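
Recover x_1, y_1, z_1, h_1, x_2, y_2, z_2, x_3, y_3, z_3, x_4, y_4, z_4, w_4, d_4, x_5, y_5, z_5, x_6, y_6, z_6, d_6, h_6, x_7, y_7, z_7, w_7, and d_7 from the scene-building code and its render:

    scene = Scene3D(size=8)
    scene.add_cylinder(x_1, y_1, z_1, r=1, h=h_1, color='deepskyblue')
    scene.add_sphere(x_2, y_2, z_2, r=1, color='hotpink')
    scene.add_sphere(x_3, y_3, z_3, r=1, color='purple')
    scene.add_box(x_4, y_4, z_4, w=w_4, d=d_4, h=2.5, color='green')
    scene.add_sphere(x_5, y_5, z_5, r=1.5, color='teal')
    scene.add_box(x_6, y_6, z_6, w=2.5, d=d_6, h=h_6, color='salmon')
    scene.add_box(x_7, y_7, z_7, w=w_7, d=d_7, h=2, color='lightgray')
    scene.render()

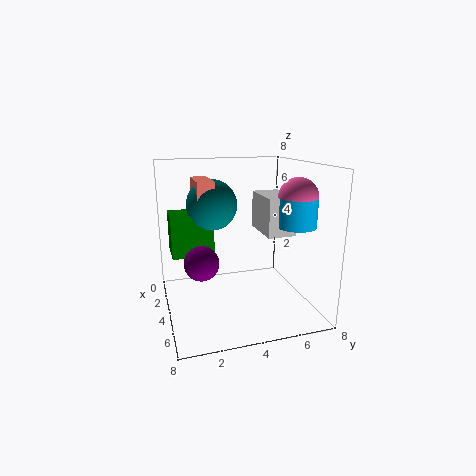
x_1 = 6; y_1 = 6.5; z_1 = 5; h_1 = 1.5; x_2 = 6; y_2 = 6.5; z_2 = 6.5; x_3 = 3.5; y_3 = 2; z_3 = 2.5; x_4 = 0.5; y_4 = 0.5; z_4 = 2.5; w_4 = 2; d_4 = 2.5; x_5 = 2; y_5 = 3; z_5 = 5.5; x_6 = 0.5; y_6 = 2; z_6 = 5.5; d_6 = 1; h_6 = 1.5; x_7 = 3.5; y_7 = 5; z_7 = 4.5; w_7 = 2.5; d_7 = 1.5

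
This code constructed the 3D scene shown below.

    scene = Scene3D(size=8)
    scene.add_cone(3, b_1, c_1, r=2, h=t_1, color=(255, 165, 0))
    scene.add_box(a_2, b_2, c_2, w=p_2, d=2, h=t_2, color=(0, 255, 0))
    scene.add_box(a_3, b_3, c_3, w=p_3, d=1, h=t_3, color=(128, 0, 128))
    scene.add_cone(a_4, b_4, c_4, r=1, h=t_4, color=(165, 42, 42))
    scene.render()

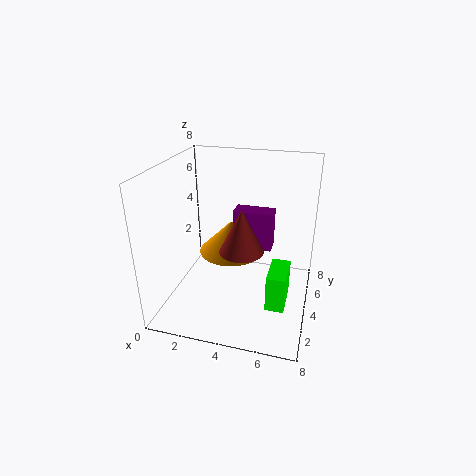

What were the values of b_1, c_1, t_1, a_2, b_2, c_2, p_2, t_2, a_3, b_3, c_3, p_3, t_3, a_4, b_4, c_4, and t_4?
b_1 = 6; c_1 = 2; t_1 = 2; a_2 = 6; b_2 = 2; c_2 = 1; p_2 = 1; t_2 = 2; a_3 = 4; b_3 = 3; c_3 = 4; p_3 = 2; t_3 = 2; a_4 = 5; b_4 = 1; c_4 = 5; t_4 = 2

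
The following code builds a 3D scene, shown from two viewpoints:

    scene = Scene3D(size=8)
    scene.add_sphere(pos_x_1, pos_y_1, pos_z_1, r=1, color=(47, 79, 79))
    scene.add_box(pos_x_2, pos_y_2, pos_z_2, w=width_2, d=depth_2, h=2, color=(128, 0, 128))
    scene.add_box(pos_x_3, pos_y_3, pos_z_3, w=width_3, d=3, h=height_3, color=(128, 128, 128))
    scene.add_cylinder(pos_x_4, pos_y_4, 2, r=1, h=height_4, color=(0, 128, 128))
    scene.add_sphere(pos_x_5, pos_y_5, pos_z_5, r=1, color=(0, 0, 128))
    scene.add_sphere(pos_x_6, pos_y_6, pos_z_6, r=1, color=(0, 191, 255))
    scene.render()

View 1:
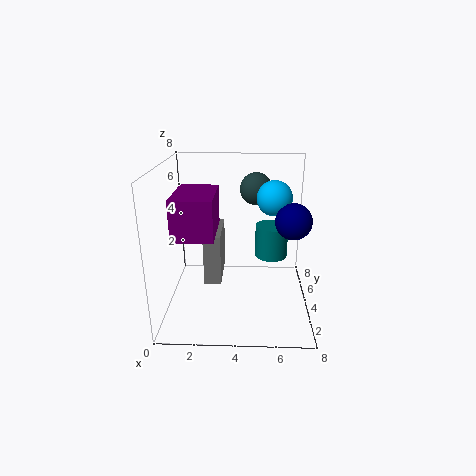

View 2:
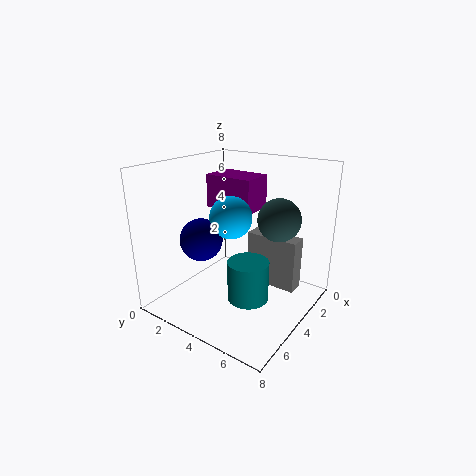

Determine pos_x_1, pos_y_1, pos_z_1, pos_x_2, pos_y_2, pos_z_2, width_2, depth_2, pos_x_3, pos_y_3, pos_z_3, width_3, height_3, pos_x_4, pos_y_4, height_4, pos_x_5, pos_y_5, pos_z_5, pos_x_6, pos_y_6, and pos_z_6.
pos_x_1 = 5, pos_y_1 = 7, pos_z_1 = 6, pos_x_2 = 1, pos_y_2 = 1, pos_z_2 = 5, width_2 = 2, depth_2 = 3, pos_x_3 = 2, pos_y_3 = 4, pos_z_3 = 1, width_3 = 1, height_3 = 3, pos_x_4 = 6, pos_y_4 = 6, height_4 = 2, pos_x_5 = 7, pos_y_5 = 4, pos_z_5 = 5, pos_x_6 = 6, pos_y_6 = 5, pos_z_6 = 6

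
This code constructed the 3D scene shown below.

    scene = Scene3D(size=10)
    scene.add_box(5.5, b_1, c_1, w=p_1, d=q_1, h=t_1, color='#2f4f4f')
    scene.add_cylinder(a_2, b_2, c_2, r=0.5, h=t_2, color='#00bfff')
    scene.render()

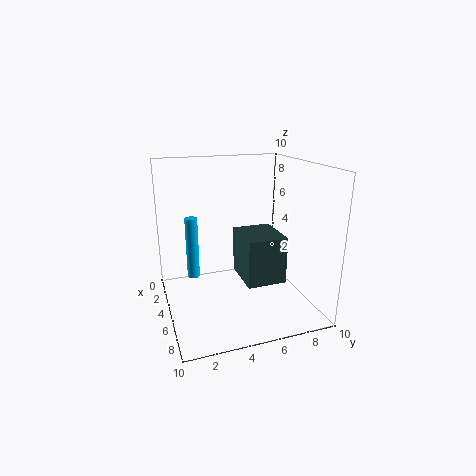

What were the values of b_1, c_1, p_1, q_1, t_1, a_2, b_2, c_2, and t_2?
b_1 = 4.5
c_1 = 3
p_1 = 3
q_1 = 2.5
t_1 = 3
a_2 = 1
b_2 = 2.5
c_2 = 0.5
t_2 = 5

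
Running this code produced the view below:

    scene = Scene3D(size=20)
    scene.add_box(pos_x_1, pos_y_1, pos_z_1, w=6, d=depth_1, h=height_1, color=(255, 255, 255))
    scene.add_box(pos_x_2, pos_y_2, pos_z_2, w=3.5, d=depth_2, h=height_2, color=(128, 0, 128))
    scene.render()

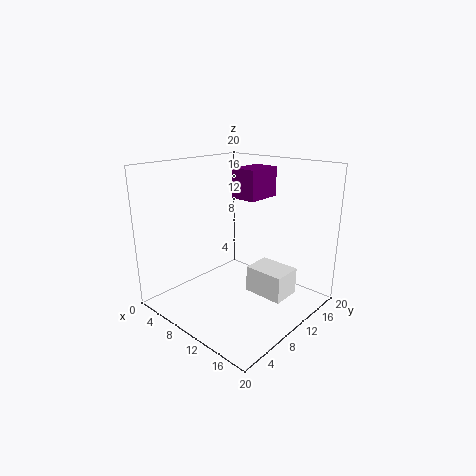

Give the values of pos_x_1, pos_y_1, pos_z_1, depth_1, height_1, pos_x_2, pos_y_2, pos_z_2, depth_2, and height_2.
pos_x_1 = 9.5, pos_y_1 = 12.5, pos_z_1 = 0.5, depth_1 = 4.5, height_1 = 4, pos_x_2 = 9, pos_y_2 = 10, pos_z_2 = 15.5, depth_2 = 5, height_2 = 4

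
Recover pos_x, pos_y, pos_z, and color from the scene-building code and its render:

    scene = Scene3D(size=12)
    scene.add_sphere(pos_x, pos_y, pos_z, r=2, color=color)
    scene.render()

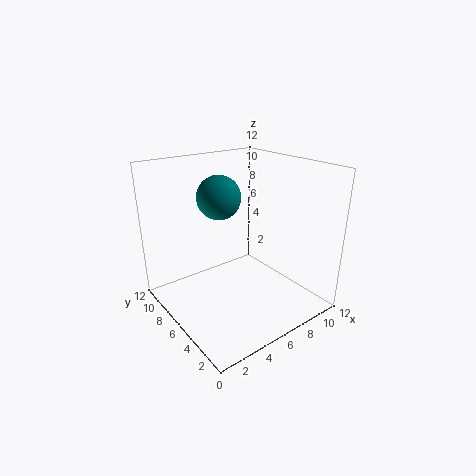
pos_x = 6.5; pos_y = 9.5; pos_z = 8.5; color = 'teal'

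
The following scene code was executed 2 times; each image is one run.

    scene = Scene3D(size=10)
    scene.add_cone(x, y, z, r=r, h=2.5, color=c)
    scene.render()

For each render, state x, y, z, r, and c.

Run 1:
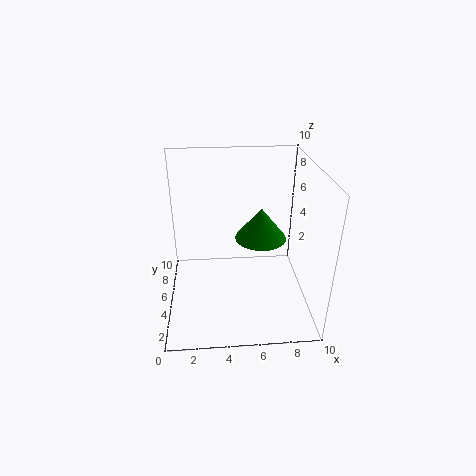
x = 7
y = 7.5
z = 3.5
r = 2
c = 'green'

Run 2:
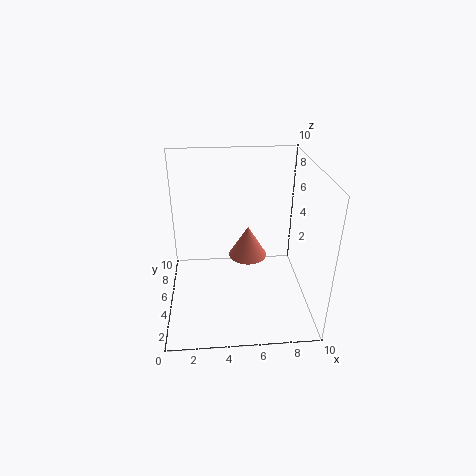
x = 6
y = 7.5
z = 2
r = 1.5
c = 'salmon'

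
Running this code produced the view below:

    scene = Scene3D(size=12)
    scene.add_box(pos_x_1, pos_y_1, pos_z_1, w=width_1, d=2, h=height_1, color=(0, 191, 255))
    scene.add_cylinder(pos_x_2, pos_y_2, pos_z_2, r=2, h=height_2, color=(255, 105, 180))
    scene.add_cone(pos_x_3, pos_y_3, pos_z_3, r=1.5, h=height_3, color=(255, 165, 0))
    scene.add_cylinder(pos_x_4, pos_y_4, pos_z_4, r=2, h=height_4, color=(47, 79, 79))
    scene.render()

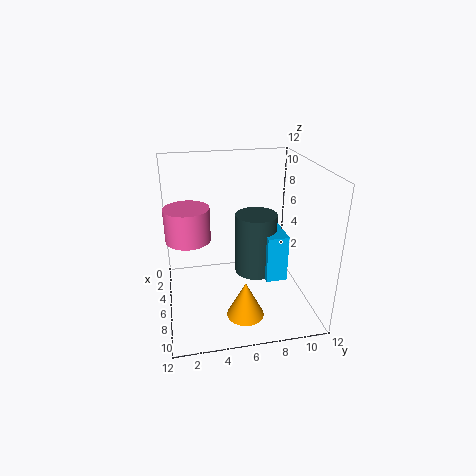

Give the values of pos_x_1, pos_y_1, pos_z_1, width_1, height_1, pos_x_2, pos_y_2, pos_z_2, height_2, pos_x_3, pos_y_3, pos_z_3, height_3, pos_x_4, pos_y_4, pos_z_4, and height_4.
pos_x_1 = 1, pos_y_1 = 9, pos_z_1 = 0.5, width_1 = 4, height_1 = 4.5, pos_x_2 = 3.5, pos_y_2 = 2, pos_z_2 = 5, height_2 = 3, pos_x_3 = 9, pos_y_3 = 6, pos_z_3 = 0.5, height_3 = 3, pos_x_4 = 2.5, pos_y_4 = 8.5, pos_z_4 = 0.5, height_4 = 6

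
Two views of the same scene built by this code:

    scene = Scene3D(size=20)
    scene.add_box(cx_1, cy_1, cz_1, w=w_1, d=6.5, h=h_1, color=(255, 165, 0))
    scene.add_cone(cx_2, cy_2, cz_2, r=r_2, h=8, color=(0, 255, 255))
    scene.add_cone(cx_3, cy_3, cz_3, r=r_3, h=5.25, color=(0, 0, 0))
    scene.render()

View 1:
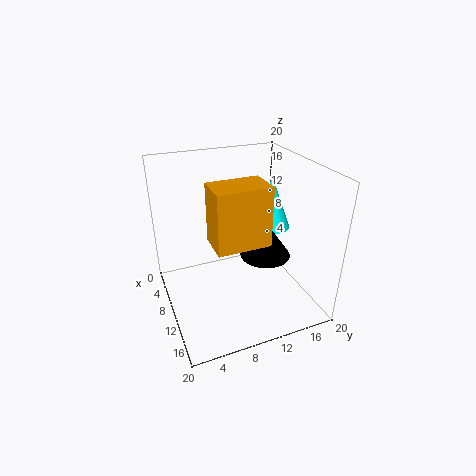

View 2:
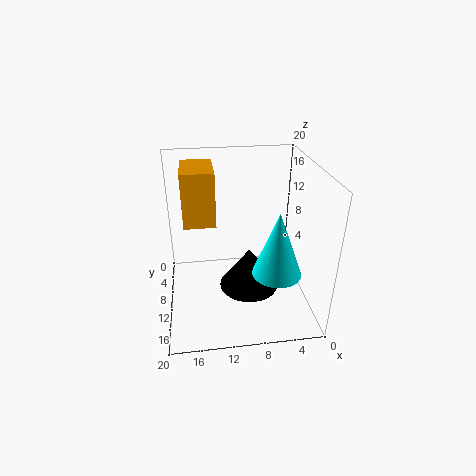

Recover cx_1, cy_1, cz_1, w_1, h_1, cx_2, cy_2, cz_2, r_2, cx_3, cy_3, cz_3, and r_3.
cx_1 = 13
cy_1 = 4.75
cz_1 = 12.5
w_1 = 4.25
h_1 = 7.25
cx_2 = 6.25
cy_2 = 17
cz_2 = 8.75
r_2 = 3
cx_3 = 9.25
cy_3 = 14.75
cz_3 = 5.75
r_3 = 3.75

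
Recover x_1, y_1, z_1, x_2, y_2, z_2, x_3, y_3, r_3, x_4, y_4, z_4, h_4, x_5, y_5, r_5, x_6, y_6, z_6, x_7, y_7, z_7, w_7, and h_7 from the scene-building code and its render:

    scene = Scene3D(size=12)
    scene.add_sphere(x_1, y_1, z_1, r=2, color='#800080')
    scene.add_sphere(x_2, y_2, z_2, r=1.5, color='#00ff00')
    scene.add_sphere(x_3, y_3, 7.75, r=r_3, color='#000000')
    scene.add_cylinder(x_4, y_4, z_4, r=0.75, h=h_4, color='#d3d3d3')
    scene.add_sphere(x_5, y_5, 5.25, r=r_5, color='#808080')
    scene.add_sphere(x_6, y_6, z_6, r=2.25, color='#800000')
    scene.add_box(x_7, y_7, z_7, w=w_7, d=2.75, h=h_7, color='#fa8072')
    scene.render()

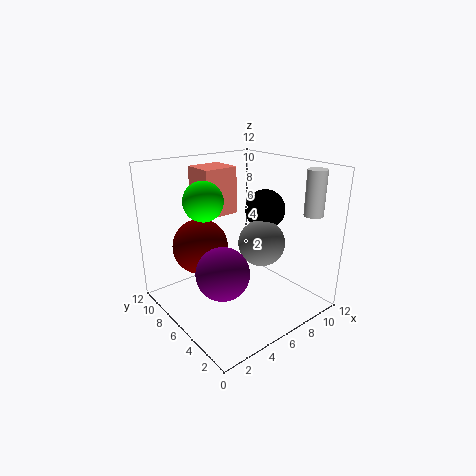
x_1 = 2.75, y_1 = 3.75, z_1 = 4.75, x_2 = 2.75, y_2 = 6, z_2 = 9.75, x_3 = 9.25, y_3 = 6.25, r_3 = 1.75, x_4 = 9.5, y_4 = 1.25, z_4 = 8.5, h_4 = 3.5, x_5 = 8, y_5 = 5.25, r_5 = 2, x_6 = 3.25, y_6 = 7.5, z_6 = 5.5, x_7 = 4.25, y_7 = 7.75, z_7 = 7.5, w_7 = 3, h_7 = 4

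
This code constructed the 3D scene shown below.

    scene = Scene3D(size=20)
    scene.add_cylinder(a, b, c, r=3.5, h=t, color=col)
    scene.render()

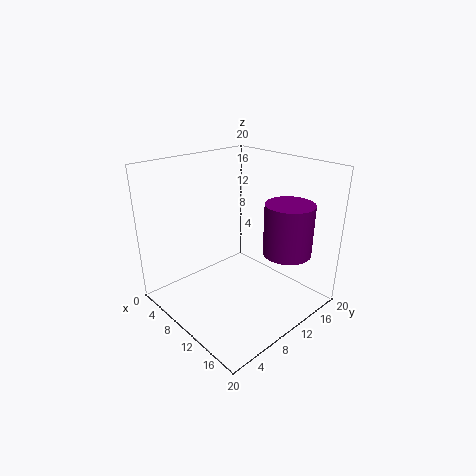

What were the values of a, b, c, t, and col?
a = 14; b = 16; c = 7; t = 7.5; col = 'purple'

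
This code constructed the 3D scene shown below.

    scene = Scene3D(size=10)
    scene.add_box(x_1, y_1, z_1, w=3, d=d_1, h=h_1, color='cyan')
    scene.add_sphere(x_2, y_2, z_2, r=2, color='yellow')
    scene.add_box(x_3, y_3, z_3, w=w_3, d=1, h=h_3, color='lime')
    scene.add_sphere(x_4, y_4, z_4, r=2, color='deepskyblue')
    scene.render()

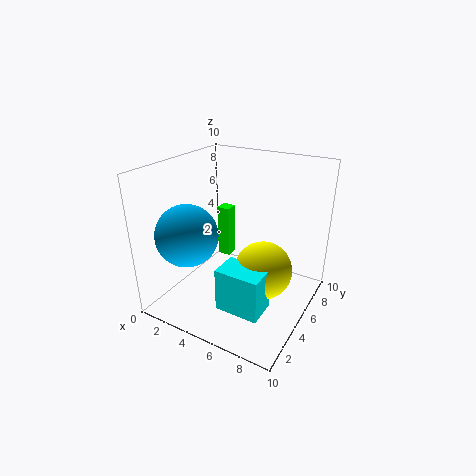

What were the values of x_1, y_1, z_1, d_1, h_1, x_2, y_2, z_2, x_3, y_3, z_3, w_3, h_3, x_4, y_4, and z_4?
x_1 = 5; y_1 = 2; z_1 = 1; d_1 = 2; h_1 = 3; x_2 = 7; y_2 = 5; z_2 = 3; x_3 = 2; y_3 = 7; z_3 = 2; w_3 = 1; h_3 = 4; x_4 = 3; y_4 = 2; z_4 = 6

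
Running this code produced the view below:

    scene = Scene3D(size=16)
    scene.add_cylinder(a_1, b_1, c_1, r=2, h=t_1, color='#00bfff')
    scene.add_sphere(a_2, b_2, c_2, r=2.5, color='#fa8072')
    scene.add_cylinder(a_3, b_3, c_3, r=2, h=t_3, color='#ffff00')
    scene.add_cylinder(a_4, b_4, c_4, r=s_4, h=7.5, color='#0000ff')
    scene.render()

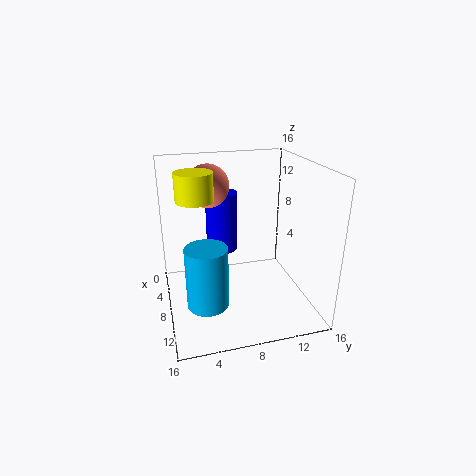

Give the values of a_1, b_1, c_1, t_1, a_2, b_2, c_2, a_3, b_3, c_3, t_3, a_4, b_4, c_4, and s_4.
a_1 = 13.5, b_1 = 3.5, c_1 = 4, t_1 = 6, a_2 = 4, b_2 = 5.5, c_2 = 13, a_3 = 7.5, b_3 = 3.5, c_3 = 12.5, t_3 = 3, a_4 = 2, b_4 = 7.5, c_4 = 4, s_4 = 2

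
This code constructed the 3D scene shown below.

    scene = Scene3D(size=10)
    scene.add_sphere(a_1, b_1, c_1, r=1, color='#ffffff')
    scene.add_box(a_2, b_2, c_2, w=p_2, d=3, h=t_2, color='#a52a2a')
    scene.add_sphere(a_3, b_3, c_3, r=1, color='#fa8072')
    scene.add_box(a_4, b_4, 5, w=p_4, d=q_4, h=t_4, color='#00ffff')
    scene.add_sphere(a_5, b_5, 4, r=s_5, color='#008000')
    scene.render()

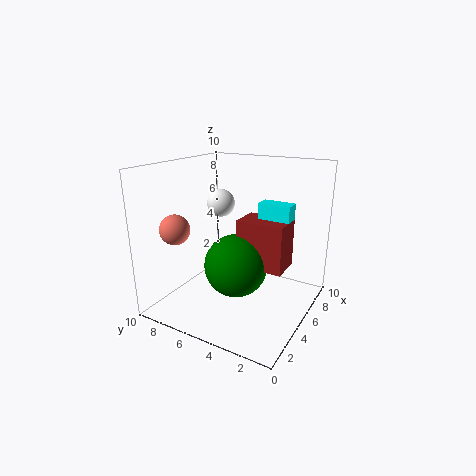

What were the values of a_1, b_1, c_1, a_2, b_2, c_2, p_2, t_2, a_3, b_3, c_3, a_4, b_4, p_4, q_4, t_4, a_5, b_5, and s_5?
a_1 = 6
b_1 = 7
c_1 = 7
a_2 = 3
b_2 = 1
c_2 = 4
p_2 = 2
t_2 = 3
a_3 = 2
b_3 = 8
c_3 = 6
a_4 = 4
b_4 = 1
p_4 = 1
q_4 = 2
t_4 = 3
a_5 = 3
b_5 = 4
s_5 = 2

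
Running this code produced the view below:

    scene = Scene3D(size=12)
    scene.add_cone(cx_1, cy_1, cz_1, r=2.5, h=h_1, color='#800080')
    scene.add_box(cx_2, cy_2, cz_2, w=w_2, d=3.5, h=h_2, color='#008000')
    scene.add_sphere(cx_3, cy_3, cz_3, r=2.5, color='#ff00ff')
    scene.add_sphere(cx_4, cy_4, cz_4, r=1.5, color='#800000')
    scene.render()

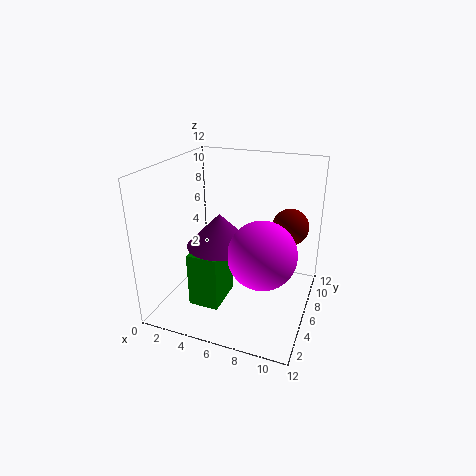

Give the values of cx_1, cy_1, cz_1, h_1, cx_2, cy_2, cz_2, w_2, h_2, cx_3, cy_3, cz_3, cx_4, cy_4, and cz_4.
cx_1 = 5.5, cy_1 = 3.5, cz_1 = 6.5, h_1 = 2.5, cx_2 = 3, cy_2 = 2.5, cz_2 = 1, w_2 = 2.5, h_2 = 4.5, cx_3 = 9, cy_3 = 3, cz_3 = 6.5, cx_4 = 10, cy_4 = 7.5, cz_4 = 7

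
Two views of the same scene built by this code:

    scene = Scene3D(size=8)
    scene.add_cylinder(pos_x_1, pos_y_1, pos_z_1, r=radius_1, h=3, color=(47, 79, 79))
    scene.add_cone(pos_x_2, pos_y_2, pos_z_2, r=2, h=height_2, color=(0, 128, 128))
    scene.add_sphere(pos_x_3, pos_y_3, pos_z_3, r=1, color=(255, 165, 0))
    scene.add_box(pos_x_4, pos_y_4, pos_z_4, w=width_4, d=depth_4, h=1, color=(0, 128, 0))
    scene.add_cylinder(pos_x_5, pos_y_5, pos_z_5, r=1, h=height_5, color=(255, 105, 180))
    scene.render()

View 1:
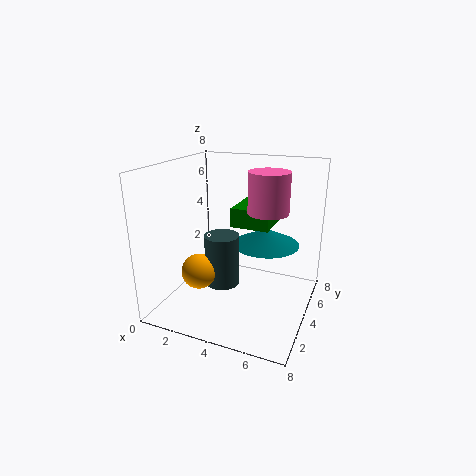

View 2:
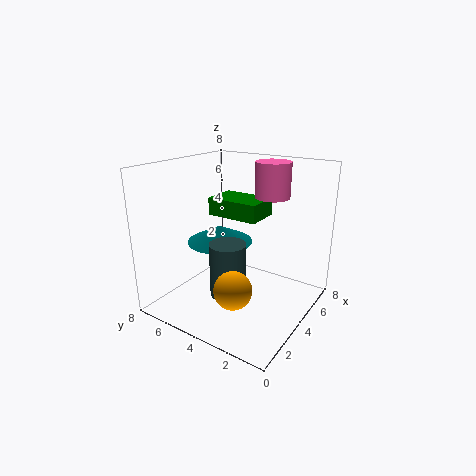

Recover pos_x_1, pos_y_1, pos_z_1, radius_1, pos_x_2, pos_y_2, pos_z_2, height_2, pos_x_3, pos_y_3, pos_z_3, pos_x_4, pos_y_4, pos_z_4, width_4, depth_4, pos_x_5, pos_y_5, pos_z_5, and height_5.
pos_x_1 = 3
pos_y_1 = 4
pos_z_1 = 1
radius_1 = 1
pos_x_2 = 5
pos_y_2 = 6
pos_z_2 = 3
height_2 = 1
pos_x_3 = 2
pos_y_3 = 3
pos_z_3 = 2
pos_x_4 = 4
pos_y_4 = 3
pos_z_4 = 5
width_4 = 2
depth_4 = 3
pos_x_5 = 6
pos_y_5 = 3
pos_z_5 = 6
height_5 = 2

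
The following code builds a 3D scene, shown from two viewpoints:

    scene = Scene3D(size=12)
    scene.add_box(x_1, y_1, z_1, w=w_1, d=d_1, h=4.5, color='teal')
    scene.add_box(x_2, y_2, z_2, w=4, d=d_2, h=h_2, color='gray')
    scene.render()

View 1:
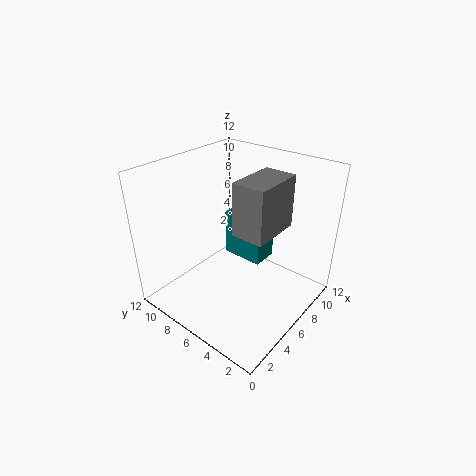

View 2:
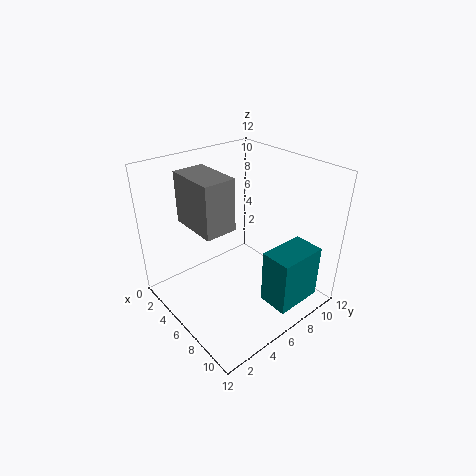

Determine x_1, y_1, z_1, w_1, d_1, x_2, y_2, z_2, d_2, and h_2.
x_1 = 9, y_1 = 6, z_1 = 1.5, w_1 = 2.5, d_1 = 4, x_2 = 3.5, y_2 = 2, z_2 = 8, d_2 = 2.5, h_2 = 4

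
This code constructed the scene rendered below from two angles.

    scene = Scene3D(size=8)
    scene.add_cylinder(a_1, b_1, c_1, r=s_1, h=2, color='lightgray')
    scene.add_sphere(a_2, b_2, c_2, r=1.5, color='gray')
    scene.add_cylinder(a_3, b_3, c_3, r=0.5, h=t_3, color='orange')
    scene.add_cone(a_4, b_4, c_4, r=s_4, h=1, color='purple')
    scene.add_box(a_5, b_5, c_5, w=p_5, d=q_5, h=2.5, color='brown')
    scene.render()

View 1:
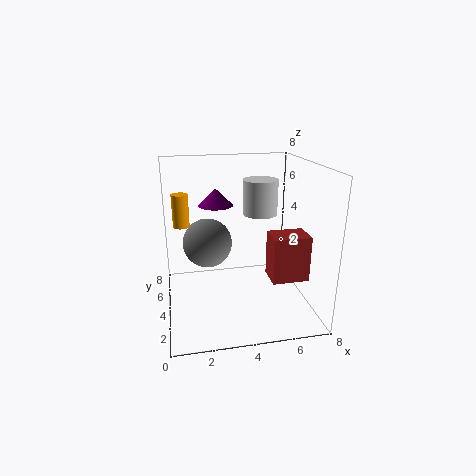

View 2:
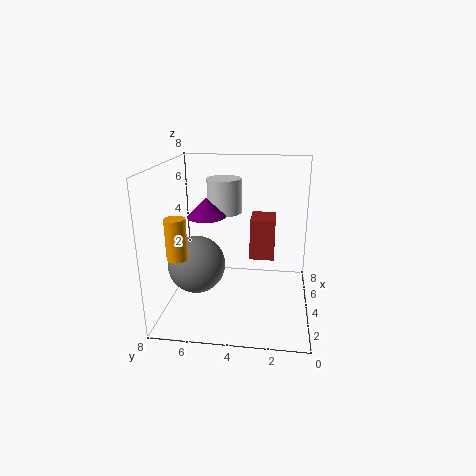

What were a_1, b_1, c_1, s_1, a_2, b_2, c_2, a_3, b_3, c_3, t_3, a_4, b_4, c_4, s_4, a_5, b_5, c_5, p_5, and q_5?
a_1 = 5.5, b_1 = 5, c_1 = 5, s_1 = 1, a_2 = 2.5, b_2 = 6, c_2 = 3, a_3 = 1, b_3 = 6.5, c_3 = 4, t_3 = 2, a_4 = 3, b_4 = 5.5, c_4 = 5.5, s_4 = 1, a_5 = 5.5, b_5 = 2, c_5 = 2, p_5 = 2, q_5 = 1.5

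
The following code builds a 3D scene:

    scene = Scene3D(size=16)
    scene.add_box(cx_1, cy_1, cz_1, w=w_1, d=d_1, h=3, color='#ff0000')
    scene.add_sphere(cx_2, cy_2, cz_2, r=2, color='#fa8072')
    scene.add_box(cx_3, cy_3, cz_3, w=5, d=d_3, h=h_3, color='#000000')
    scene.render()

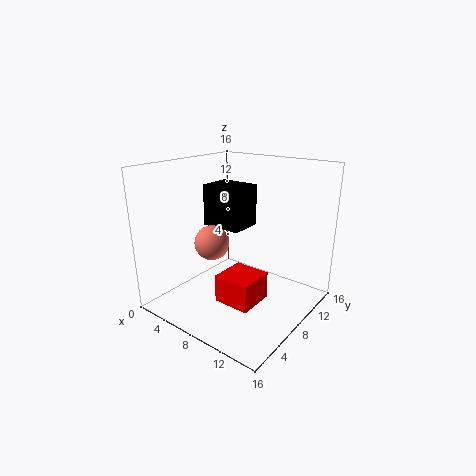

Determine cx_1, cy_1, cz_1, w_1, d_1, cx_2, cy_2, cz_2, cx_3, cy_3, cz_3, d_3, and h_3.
cx_1 = 8
cy_1 = 4
cz_1 = 2
w_1 = 4
d_1 = 4
cx_2 = 5
cy_2 = 7
cz_2 = 7
cx_3 = 2
cy_3 = 9
cz_3 = 8
d_3 = 4
h_3 = 5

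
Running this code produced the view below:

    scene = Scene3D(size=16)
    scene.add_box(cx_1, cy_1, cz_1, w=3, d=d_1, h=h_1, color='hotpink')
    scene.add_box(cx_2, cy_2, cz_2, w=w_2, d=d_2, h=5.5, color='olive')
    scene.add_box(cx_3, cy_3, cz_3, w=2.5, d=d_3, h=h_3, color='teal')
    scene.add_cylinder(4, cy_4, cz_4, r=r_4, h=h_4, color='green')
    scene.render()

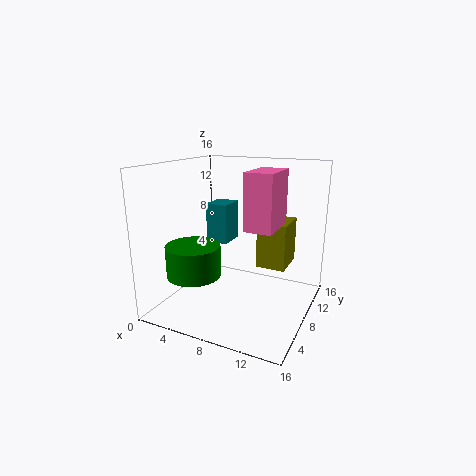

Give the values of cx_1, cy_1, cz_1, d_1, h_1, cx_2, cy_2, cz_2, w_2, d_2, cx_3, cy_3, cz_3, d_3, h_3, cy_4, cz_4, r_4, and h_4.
cx_1 = 9.5
cy_1 = 6
cz_1 = 9.5
d_1 = 5
h_1 = 6
cx_2 = 9
cy_2 = 11
cz_2 = 3.5
w_2 = 3.5
d_2 = 4.5
cx_3 = 4
cy_3 = 8
cz_3 = 7
d_3 = 3
h_3 = 4.5
cy_4 = 5
cz_4 = 4
r_4 = 3
h_4 = 3.5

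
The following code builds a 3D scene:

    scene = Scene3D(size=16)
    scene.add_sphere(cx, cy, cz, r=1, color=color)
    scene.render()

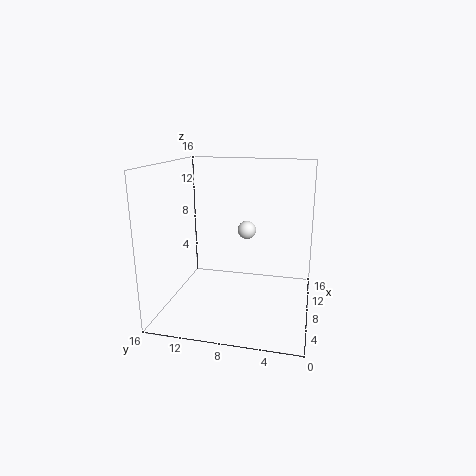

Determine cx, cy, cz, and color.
cx = 8; cy = 7; cz = 9; color = 'white'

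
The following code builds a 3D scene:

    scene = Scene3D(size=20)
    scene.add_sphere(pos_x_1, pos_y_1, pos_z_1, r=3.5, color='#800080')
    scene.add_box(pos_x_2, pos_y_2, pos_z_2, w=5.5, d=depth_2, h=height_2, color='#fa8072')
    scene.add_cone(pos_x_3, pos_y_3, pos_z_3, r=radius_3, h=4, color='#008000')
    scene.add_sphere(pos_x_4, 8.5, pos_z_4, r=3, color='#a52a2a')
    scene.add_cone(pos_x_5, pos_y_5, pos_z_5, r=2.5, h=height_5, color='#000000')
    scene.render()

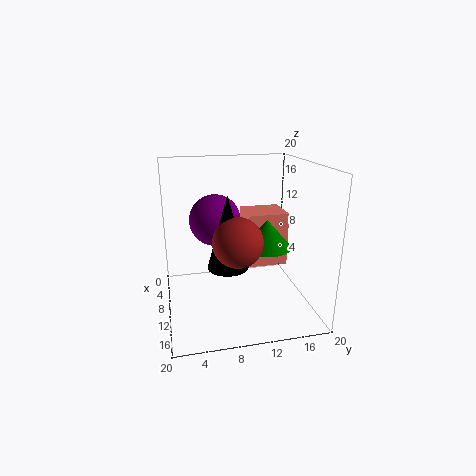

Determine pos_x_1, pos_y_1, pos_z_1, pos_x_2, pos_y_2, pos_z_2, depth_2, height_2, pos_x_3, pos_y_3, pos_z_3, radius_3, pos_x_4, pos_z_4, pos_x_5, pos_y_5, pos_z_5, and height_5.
pos_x_1 = 9
pos_y_1 = 7
pos_z_1 = 12.5
pos_x_2 = 3
pos_y_2 = 12
pos_z_2 = 4.5
depth_2 = 6
height_2 = 8
pos_x_3 = 10.5
pos_y_3 = 14
pos_z_3 = 8.5
radius_3 = 3.5
pos_x_4 = 16.5
pos_z_4 = 12
pos_x_5 = 15.5
pos_y_5 = 7.5
pos_z_5 = 8.5
height_5 = 9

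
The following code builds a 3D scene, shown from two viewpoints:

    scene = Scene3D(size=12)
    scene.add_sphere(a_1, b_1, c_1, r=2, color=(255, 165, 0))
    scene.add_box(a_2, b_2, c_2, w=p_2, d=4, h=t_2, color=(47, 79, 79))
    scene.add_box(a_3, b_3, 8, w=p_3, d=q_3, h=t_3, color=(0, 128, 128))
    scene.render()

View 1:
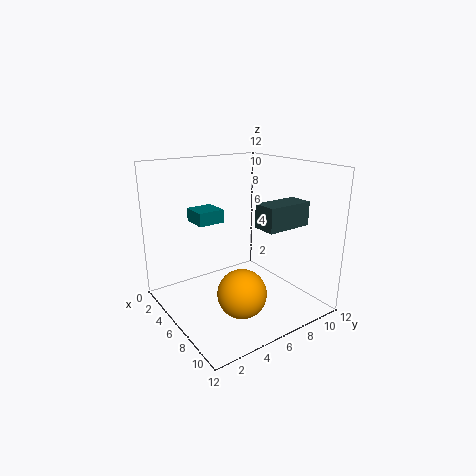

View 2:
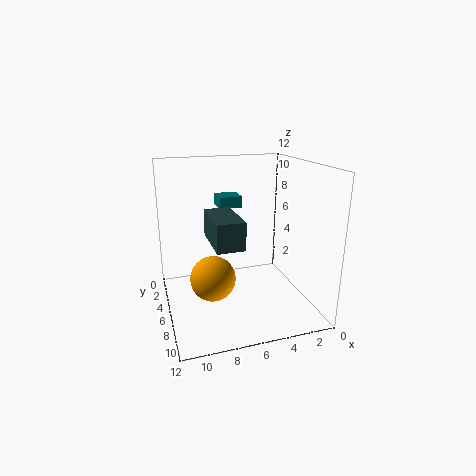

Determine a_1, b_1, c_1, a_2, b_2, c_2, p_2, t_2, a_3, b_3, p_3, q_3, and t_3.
a_1 = 8, b_1 = 5, c_1 = 2, a_2 = 7, b_2 = 7, c_2 = 7, p_2 = 2, t_2 = 2, a_3 = 5, b_3 = 2, p_3 = 2, q_3 = 2, t_3 = 1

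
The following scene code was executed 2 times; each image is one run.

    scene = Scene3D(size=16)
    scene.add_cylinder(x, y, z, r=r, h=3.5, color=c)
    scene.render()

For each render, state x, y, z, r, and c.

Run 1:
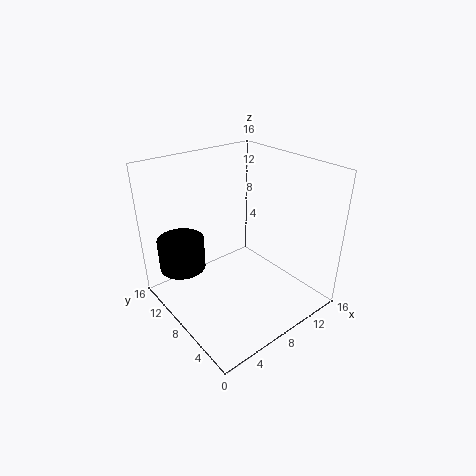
x = 2.5, y = 11, z = 5, r = 2.5, c = 'black'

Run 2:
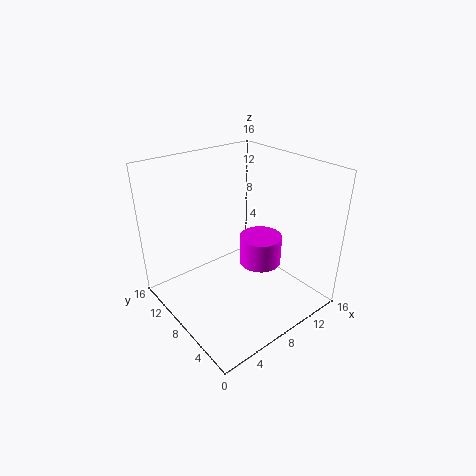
x = 11.5, y = 8, z = 3.5, r = 2.5, c = 'magenta'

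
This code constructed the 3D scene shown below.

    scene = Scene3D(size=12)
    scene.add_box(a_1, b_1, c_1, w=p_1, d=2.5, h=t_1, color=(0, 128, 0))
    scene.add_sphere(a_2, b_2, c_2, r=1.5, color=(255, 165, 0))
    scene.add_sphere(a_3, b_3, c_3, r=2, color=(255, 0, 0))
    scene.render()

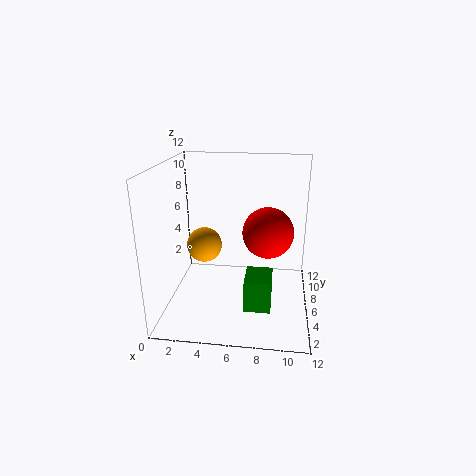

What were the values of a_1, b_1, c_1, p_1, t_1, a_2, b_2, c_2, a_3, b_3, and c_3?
a_1 = 7; b_1 = 1.5; c_1 = 2; p_1 = 2; t_1 = 2.5; a_2 = 3; b_2 = 6.5; c_2 = 5; a_3 = 8.5; b_3 = 5; c_3 = 7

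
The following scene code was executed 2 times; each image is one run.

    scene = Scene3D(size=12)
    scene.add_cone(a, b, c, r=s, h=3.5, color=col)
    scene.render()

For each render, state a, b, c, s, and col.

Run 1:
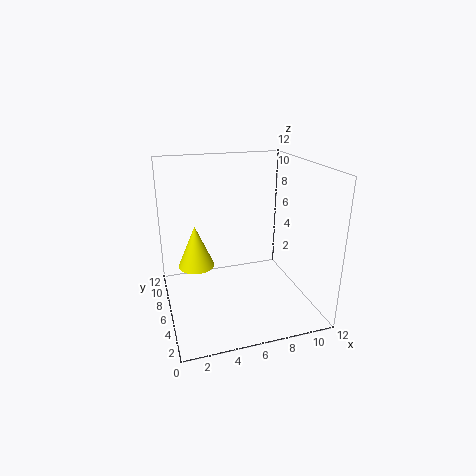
a = 2.5
b = 6.5
c = 3.75
s = 1.5
col = 'yellow'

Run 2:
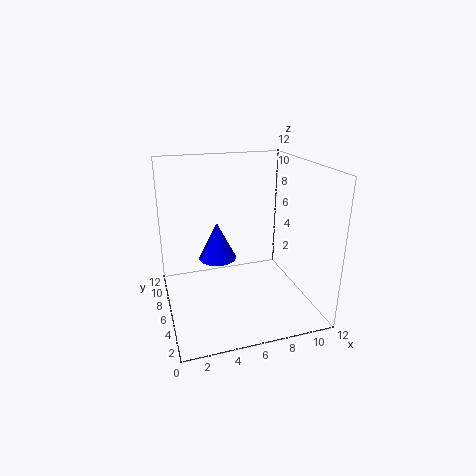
a = 5
b = 9.25
c = 2.75
s = 1.75
col = 'blue'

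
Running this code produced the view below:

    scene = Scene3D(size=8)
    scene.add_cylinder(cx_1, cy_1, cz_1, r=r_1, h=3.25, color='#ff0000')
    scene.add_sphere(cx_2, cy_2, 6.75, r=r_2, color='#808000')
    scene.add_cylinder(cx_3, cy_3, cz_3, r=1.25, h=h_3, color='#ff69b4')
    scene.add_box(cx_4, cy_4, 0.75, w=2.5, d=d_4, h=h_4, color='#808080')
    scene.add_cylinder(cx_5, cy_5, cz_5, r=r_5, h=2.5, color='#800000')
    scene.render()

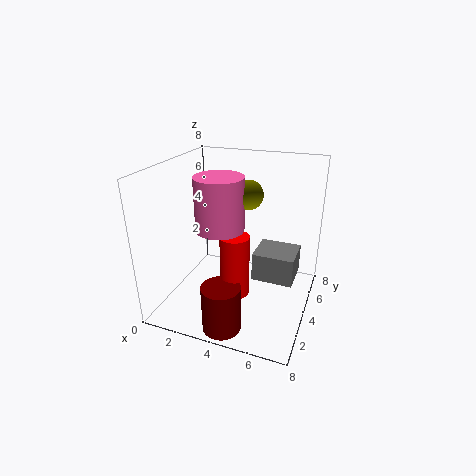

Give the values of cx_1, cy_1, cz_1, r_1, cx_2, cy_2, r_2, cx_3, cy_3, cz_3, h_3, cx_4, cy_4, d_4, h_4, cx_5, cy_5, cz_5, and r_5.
cx_1 = 4.5; cy_1 = 2.25; cz_1 = 1.75; r_1 = 0.75; cx_2 = 4.75; cy_2 = 3.5; r_2 = 0.75; cx_3 = 3.5; cy_3 = 2.75; cz_3 = 5; h_3 = 2.75; cx_4 = 4.5; cy_4 = 5; d_4 = 2.25; h_4 = 1.75; cx_5 = 4.25; cy_5 = 1; cz_5 = 0.25; r_5 = 1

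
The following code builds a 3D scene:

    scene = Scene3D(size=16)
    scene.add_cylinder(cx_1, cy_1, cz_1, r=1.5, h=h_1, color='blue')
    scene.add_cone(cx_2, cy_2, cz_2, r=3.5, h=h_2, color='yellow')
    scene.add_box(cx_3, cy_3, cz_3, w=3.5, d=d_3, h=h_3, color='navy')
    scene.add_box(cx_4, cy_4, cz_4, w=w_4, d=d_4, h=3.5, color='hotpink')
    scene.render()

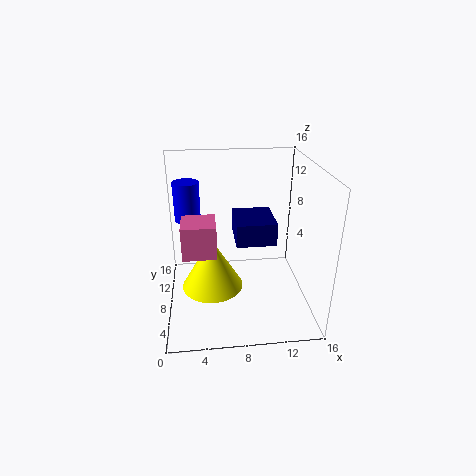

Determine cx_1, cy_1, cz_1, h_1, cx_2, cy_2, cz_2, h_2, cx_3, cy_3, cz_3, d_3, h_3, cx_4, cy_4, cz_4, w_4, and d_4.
cx_1 = 2.5, cy_1 = 11.5, cz_1 = 9, h_1 = 4.5, cx_2 = 5, cy_2 = 8, cz_2 = 2, h_2 = 6, cx_3 = 7, cy_3 = 0.5, cz_3 = 11, d_3 = 4, h_3 = 2, cx_4 = 2, cy_4 = 4.5, cz_4 = 7.5, w_4 = 3.5, d_4 = 3.5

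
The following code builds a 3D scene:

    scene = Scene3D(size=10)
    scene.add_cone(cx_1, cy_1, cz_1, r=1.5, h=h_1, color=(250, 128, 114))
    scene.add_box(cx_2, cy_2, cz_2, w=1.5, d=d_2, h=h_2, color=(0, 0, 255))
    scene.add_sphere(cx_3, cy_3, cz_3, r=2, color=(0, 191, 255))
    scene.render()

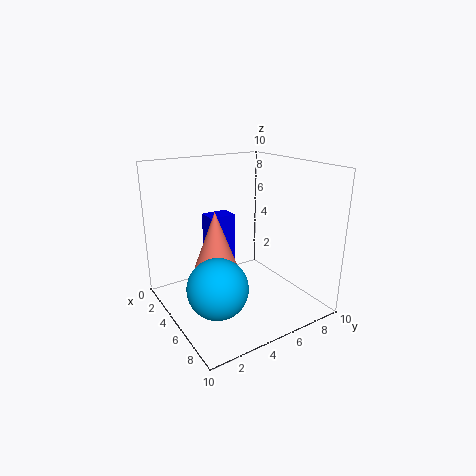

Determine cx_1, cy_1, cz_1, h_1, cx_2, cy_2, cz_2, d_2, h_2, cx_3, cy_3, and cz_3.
cx_1 = 4.5
cy_1 = 3.5
cz_1 = 3
h_1 = 4
cx_2 = 1.5
cy_2 = 4
cz_2 = 2
d_2 = 2
h_2 = 4
cx_3 = 6.5
cy_3 = 2.5
cz_3 = 2.5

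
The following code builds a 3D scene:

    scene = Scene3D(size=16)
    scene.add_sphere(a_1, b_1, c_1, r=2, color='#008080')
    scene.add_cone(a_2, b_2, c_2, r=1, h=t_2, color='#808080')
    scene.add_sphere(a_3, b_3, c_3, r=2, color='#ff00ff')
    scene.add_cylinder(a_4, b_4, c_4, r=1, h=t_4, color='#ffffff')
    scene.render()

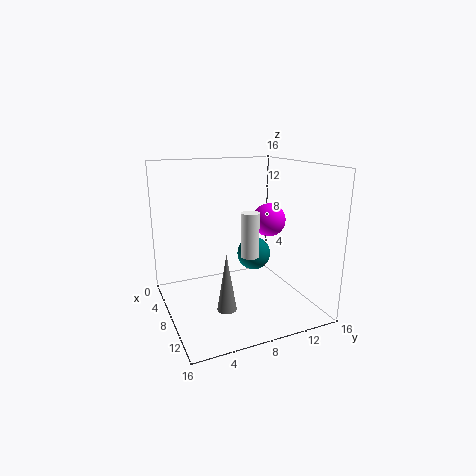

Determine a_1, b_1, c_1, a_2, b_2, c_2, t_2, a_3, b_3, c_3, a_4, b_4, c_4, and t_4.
a_1 = 6; b_1 = 11; c_1 = 5; a_2 = 12; b_2 = 5; c_2 = 2; t_2 = 6; a_3 = 6; b_3 = 13; c_3 = 9; a_4 = 9; b_4 = 9; c_4 = 6; t_4 = 5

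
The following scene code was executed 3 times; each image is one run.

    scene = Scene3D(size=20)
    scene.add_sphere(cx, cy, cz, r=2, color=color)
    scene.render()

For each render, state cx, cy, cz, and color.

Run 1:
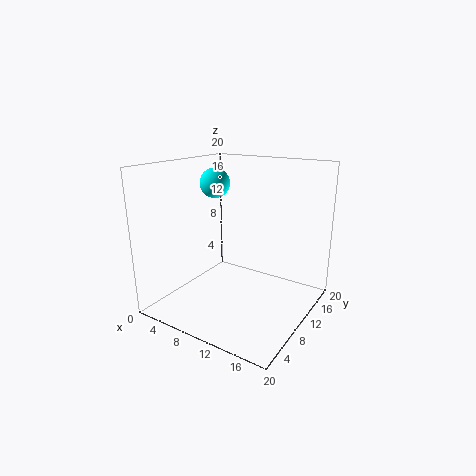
cx = 7, cy = 9, cz = 17.5, color = 'cyan'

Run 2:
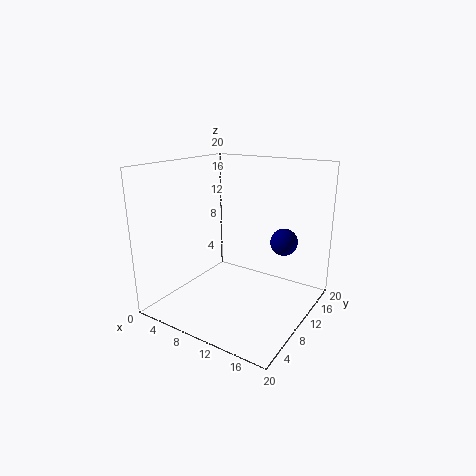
cx = 14.5, cy = 15.5, cz = 8.5, color = 'navy'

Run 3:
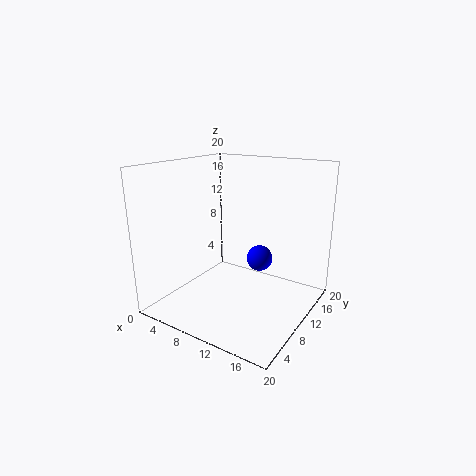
cx = 10.5, cy = 15.5, cz = 5, color = 'blue'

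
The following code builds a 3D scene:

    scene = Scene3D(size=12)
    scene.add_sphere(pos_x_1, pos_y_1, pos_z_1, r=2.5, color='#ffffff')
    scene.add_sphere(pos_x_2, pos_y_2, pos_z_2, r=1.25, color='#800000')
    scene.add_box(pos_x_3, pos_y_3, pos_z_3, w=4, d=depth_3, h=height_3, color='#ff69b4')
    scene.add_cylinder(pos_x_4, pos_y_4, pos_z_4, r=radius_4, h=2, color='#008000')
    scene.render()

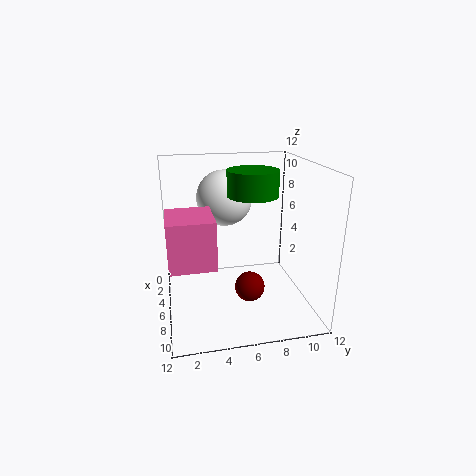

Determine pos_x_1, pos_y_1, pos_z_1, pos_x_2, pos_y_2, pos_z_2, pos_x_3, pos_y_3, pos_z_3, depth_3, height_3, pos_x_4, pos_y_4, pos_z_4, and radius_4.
pos_x_1 = 2.5
pos_y_1 = 5.5
pos_z_1 = 8.5
pos_x_2 = 7.25
pos_y_2 = 6.75
pos_z_2 = 2
pos_x_3 = 5.5
pos_y_3 = 0.25
pos_z_3 = 5
depth_3 = 3.5
height_3 = 3.75
pos_x_4 = 6.75
pos_y_4 = 7
pos_z_4 = 9.75
radius_4 = 2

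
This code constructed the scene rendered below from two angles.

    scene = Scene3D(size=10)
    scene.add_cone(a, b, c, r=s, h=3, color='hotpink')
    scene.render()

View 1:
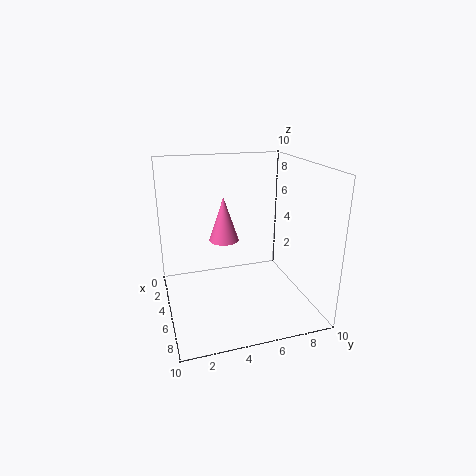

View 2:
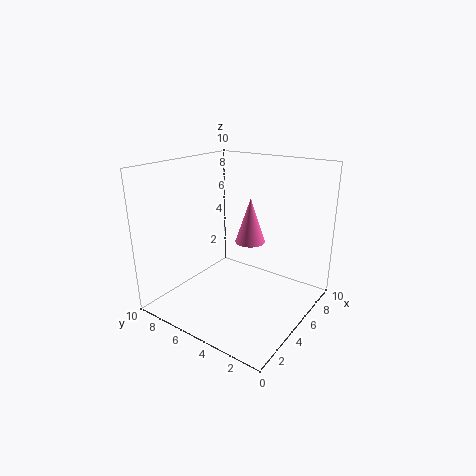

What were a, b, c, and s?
a = 5; b = 4; c = 5; s = 1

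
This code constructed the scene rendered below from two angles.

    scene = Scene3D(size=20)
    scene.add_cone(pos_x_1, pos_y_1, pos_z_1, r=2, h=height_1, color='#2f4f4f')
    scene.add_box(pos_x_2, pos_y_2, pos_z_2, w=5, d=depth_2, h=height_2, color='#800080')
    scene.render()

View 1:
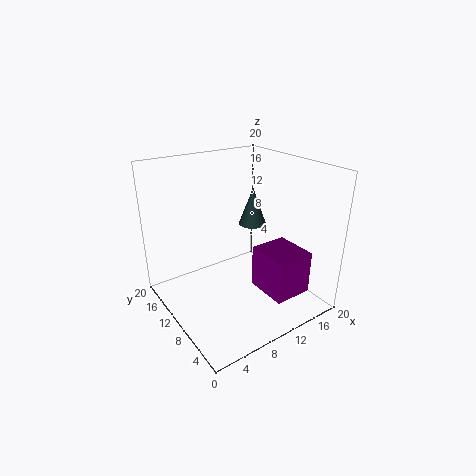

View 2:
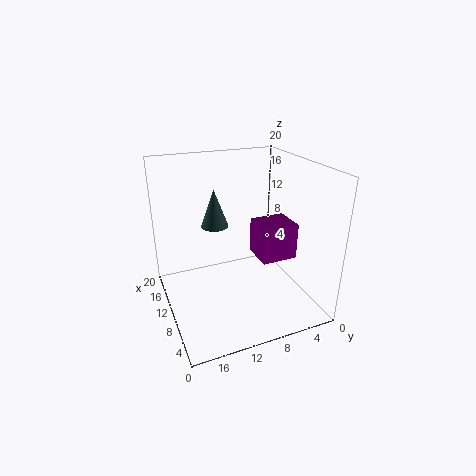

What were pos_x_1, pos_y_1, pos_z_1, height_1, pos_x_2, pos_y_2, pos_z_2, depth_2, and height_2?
pos_x_1 = 14
pos_y_1 = 12
pos_z_1 = 10.5
height_1 = 5.5
pos_x_2 = 9.5
pos_y_2 = 0.5
pos_z_2 = 5
depth_2 = 5.5
height_2 = 5.5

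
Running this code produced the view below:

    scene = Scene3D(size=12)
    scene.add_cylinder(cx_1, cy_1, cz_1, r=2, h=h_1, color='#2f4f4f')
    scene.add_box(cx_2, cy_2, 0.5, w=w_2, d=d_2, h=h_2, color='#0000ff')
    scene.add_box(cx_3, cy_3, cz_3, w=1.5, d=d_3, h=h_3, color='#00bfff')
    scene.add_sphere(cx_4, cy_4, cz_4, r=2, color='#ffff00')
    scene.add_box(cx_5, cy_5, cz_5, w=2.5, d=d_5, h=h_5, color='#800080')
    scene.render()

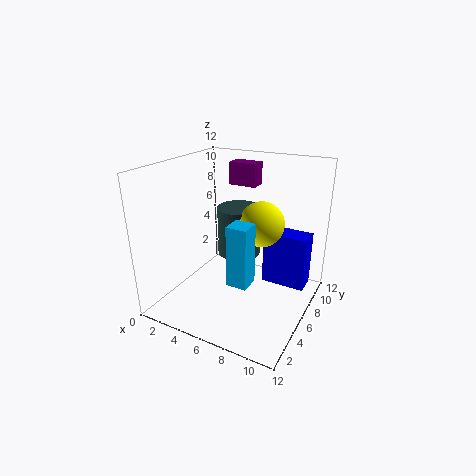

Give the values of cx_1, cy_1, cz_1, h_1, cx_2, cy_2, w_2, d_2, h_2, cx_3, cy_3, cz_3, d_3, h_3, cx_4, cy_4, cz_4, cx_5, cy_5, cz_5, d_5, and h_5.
cx_1 = 4.5, cy_1 = 9, cz_1 = 3, h_1 = 4.5, cx_2 = 7, cy_2 = 9, w_2 = 4, d_2 = 2, h_2 = 5, cx_3 = 7.5, cy_3 = 1.5, cz_3 = 4.5, d_3 = 1.5, h_3 = 4.5, cx_4 = 7, cy_4 = 8.5, cz_4 = 6.5, cx_5 = 3.5, cy_5 = 9, cz_5 = 9.5, d_5 = 1.5, h_5 = 2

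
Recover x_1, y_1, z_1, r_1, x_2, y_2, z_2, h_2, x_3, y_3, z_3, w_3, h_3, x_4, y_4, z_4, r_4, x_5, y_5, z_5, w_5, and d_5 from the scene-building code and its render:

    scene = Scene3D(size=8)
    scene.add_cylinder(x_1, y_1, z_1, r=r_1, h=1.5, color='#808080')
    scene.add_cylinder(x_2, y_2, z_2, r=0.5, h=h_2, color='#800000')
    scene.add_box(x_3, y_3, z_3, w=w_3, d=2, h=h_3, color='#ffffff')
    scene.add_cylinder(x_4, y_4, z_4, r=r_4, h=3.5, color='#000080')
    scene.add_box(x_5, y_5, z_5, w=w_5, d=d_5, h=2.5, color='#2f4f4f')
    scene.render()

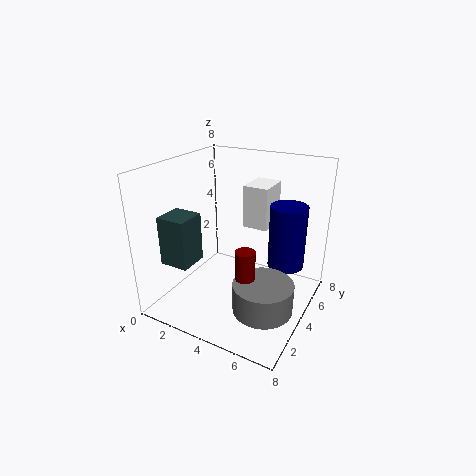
x_1 = 6.5, y_1 = 2, z_1 = 1.5, r_1 = 1.5, x_2 = 5.5, y_2 = 2, z_2 = 2, h_2 = 2.5, x_3 = 3.5, y_3 = 5.5, z_3 = 4, w_3 = 1.5, h_3 = 2.5, x_4 = 6.5, y_4 = 5, z_4 = 2.5, r_4 = 1, x_5 = 1.5, y_5 = 0.5, z_5 = 3.5, w_5 = 1.5, d_5 = 1.5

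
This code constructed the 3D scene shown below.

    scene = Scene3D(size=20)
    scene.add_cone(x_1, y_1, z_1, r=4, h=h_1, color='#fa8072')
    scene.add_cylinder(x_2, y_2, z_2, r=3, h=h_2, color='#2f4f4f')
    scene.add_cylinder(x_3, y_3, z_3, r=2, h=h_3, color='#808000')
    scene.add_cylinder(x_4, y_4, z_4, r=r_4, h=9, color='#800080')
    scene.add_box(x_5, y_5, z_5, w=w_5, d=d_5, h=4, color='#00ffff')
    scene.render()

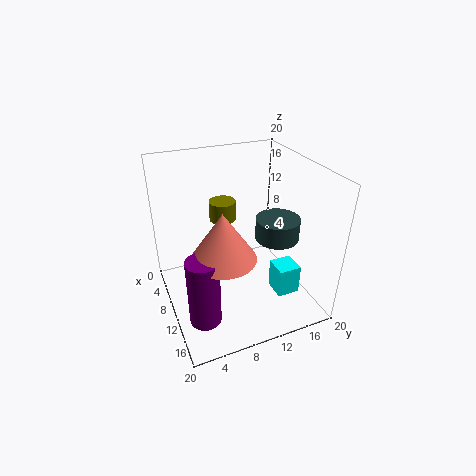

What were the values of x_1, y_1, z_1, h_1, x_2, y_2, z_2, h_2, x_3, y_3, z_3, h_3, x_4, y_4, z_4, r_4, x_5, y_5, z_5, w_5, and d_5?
x_1 = 15, y_1 = 6, z_1 = 11, h_1 = 6, x_2 = 12, y_2 = 15, z_2 = 10, h_2 = 3, x_3 = 4, y_3 = 10, z_3 = 10, h_3 = 3, x_4 = 16, y_4 = 3, z_4 = 3, r_4 = 2, x_5 = 14, y_5 = 13, z_5 = 4, w_5 = 3, d_5 = 3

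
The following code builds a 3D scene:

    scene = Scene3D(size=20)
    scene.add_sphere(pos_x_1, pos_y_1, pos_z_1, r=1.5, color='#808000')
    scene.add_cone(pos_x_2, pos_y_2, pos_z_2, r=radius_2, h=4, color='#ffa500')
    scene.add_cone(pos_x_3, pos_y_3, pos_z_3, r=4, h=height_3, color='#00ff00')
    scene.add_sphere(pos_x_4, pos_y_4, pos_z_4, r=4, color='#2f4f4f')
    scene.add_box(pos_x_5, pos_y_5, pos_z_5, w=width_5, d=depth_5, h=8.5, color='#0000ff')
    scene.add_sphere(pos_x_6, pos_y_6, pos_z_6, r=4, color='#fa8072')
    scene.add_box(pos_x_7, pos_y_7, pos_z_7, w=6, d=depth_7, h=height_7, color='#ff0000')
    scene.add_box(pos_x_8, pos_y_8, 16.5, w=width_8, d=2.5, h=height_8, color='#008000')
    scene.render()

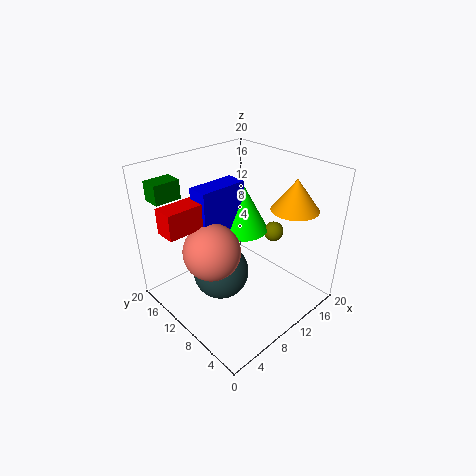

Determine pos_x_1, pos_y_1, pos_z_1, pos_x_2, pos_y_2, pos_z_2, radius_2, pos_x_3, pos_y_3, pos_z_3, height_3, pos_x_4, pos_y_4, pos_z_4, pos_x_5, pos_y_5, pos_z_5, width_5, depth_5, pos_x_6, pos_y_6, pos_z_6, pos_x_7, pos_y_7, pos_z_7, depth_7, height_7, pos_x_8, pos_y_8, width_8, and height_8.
pos_x_1 = 17, pos_y_1 = 9.5, pos_z_1 = 8.5, pos_x_2 = 13.5, pos_y_2 = 3.5, pos_z_2 = 15.5, radius_2 = 3, pos_x_3 = 13.5, pos_y_3 = 13, pos_z_3 = 9, height_3 = 7.5, pos_x_4 = 8, pos_y_4 = 11.5, pos_z_4 = 4.5, pos_x_5 = 6, pos_y_5 = 12, pos_z_5 = 8.5, width_5 = 7, depth_5 = 3, pos_x_6 = 6.5, pos_y_6 = 11.5, pos_z_6 = 8.5, pos_x_7 = 1, pos_y_7 = 12.5, pos_z_7 = 12, depth_7 = 3, height_7 = 3.5, pos_x_8 = 0.5, pos_y_8 = 14, width_8 = 3.5, height_8 = 2.5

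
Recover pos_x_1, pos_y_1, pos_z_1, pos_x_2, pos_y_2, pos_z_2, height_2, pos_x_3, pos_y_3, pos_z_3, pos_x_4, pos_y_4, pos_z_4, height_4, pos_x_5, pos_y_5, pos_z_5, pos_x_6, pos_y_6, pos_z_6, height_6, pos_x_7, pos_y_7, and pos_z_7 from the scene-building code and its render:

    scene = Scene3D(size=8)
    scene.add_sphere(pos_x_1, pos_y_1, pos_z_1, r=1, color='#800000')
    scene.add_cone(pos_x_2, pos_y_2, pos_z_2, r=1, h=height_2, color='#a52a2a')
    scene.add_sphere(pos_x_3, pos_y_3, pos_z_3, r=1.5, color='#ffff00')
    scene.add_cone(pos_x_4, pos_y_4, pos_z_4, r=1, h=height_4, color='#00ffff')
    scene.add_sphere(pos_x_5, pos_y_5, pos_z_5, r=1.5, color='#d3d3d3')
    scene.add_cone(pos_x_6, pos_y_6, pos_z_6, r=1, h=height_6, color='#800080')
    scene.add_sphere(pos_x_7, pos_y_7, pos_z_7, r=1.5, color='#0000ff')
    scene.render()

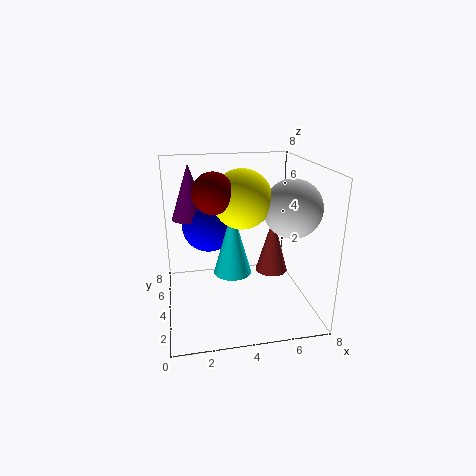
pos_x_1 = 2.5; pos_y_1 = 2.5; pos_z_1 = 7; pos_x_2 = 6.5; pos_y_2 = 5.5; pos_z_2 = 1; height_2 = 3.5; pos_x_3 = 4; pos_y_3 = 3; pos_z_3 = 6.5; pos_x_4 = 3.5; pos_y_4 = 3; pos_z_4 = 2.5; height_4 = 3.5; pos_x_5 = 6.5; pos_y_5 = 2.5; pos_z_5 = 6; pos_x_6 = 1.5; pos_y_6 = 5; pos_z_6 = 5; height_6 = 3; pos_x_7 = 2.5; pos_y_7 = 5; pos_z_7 = 4.5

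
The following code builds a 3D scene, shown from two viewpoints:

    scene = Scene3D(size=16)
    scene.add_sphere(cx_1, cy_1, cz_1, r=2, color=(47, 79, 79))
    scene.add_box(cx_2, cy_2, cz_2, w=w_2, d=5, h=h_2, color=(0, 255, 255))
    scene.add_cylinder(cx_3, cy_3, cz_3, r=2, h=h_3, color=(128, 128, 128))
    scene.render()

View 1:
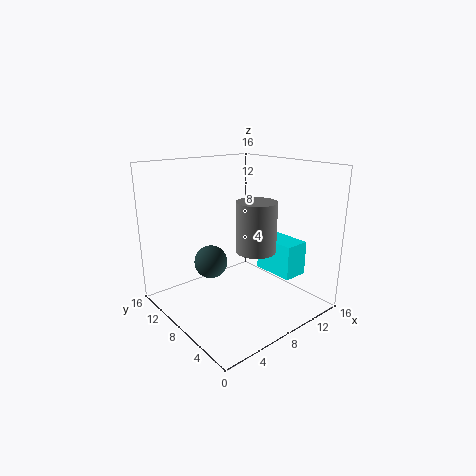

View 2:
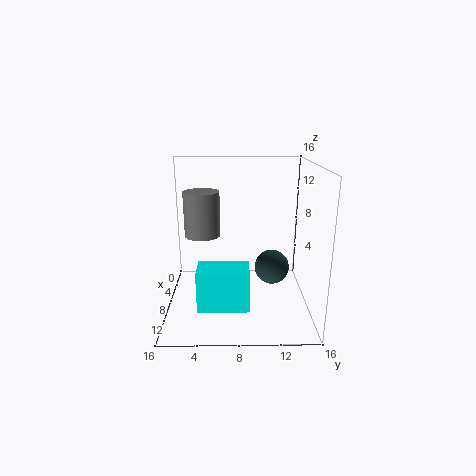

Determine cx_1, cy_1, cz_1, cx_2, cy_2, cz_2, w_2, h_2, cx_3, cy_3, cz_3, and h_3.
cx_1 = 7, cy_1 = 12, cz_1 = 4, cx_2 = 12, cy_2 = 4, cz_2 = 3, w_2 = 3, h_2 = 4, cx_3 = 7, cy_3 = 4, cz_3 = 8, h_3 = 5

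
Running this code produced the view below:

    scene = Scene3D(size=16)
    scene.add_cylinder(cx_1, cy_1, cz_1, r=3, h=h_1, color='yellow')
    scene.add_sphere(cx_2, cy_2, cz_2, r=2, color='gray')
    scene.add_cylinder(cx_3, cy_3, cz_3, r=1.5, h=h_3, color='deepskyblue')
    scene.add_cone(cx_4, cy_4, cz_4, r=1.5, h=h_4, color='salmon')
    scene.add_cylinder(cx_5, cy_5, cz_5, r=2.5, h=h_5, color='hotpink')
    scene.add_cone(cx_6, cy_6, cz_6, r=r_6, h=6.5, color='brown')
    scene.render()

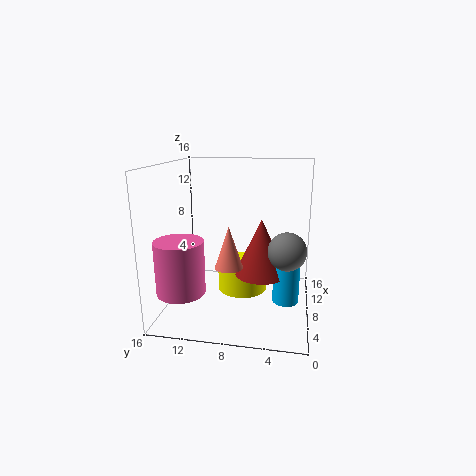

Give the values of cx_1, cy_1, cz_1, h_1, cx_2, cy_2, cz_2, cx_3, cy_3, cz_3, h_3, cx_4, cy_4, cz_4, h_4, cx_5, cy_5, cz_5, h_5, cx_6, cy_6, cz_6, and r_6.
cx_1 = 11, cy_1 = 8, cz_1 = 0.5, h_1 = 3.5, cx_2 = 6, cy_2 = 2.5, cz_2 = 7.5, cx_3 = 8.5, cy_3 = 2.5, cz_3 = 0.5, h_3 = 7, cx_4 = 5.5, cy_4 = 8.5, cz_4 = 5.5, h_4 = 4.5, cx_5 = 3, cy_5 = 13, cz_5 = 3.5, h_5 = 5.5, cx_6 = 9, cy_6 = 5.5, cz_6 = 3.5, r_6 = 3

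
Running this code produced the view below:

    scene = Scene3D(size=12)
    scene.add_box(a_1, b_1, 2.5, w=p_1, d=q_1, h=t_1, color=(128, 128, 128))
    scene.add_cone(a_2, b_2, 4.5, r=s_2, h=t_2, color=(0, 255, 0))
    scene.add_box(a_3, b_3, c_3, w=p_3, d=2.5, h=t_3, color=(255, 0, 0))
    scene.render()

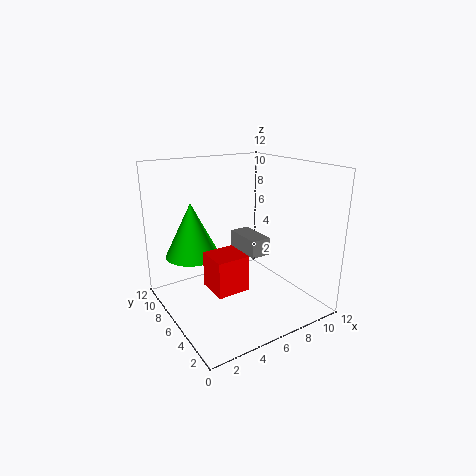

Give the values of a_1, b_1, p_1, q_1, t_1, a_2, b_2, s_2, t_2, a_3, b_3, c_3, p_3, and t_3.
a_1 = 9, b_1 = 8, p_1 = 2, q_1 = 4, t_1 = 1.75, a_2 = 2.75, b_2 = 8, s_2 = 2.25, t_2 = 4.5, a_3 = 2.25, b_3 = 2.5, c_3 = 3.25, p_3 = 2.5, t_3 = 2.75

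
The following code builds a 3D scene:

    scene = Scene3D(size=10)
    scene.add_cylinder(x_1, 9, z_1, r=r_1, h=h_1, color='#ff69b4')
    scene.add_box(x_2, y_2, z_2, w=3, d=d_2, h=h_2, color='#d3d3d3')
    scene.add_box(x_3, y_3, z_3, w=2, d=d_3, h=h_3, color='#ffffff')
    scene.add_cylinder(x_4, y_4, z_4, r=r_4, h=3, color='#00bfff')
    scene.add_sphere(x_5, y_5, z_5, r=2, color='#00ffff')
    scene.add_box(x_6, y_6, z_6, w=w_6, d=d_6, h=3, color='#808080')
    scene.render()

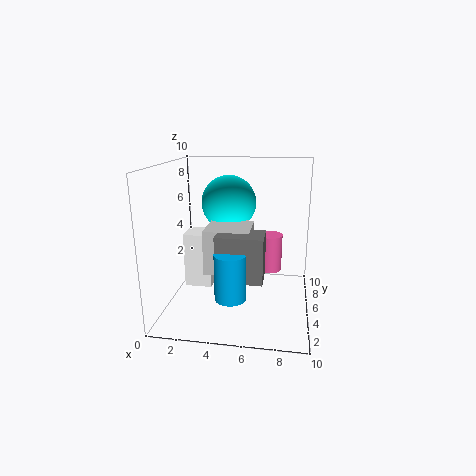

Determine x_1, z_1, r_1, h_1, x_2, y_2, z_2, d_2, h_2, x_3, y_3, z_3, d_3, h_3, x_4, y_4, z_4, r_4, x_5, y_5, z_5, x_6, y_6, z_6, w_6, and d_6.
x_1 = 7
z_1 = 1
r_1 = 1
h_1 = 3
x_2 = 3
y_2 = 3
z_2 = 3
d_2 = 3
h_2 = 3
x_3 = 1
y_3 = 5
z_3 = 1
d_3 = 2
h_3 = 4
x_4 = 5
y_4 = 2
z_4 = 2
r_4 = 1
x_5 = 4
y_5 = 7
z_5 = 7
x_6 = 4
y_6 = 2
z_6 = 3
w_6 = 3
d_6 = 2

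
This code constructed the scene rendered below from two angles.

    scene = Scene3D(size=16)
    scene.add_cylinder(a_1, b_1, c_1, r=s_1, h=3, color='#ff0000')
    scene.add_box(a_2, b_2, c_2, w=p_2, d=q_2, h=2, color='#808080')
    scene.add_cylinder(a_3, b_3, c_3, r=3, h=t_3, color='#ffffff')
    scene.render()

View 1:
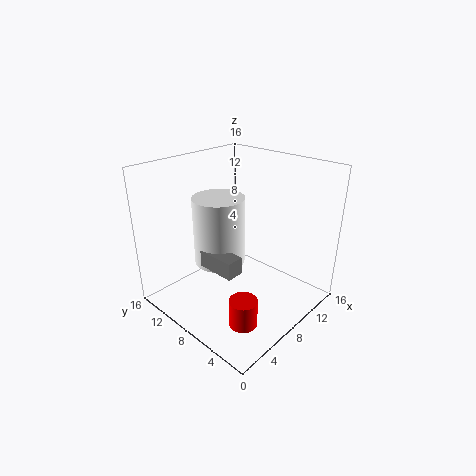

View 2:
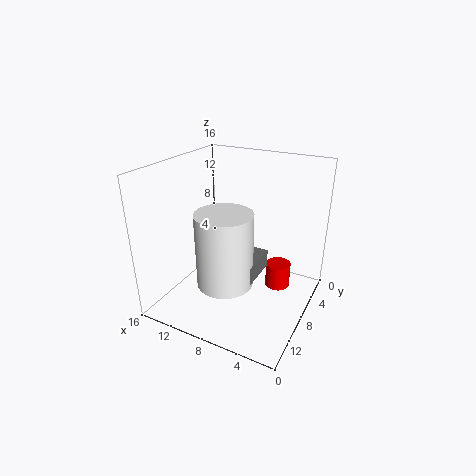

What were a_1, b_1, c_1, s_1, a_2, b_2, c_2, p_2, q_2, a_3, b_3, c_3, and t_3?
a_1 = 4.5
b_1 = 4
c_1 = 0.5
s_1 = 1.5
a_2 = 5
b_2 = 6.5
c_2 = 4.5
p_2 = 2
q_2 = 4.5
a_3 = 8
b_3 = 11
c_3 = 4
t_3 = 8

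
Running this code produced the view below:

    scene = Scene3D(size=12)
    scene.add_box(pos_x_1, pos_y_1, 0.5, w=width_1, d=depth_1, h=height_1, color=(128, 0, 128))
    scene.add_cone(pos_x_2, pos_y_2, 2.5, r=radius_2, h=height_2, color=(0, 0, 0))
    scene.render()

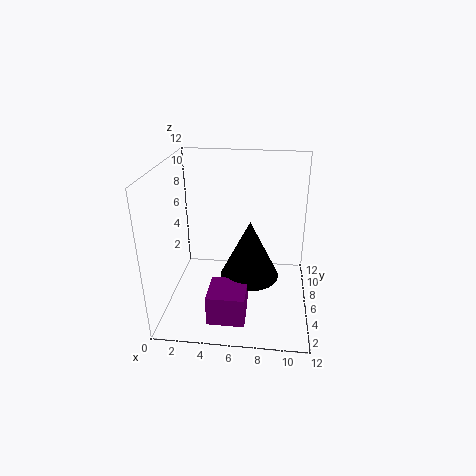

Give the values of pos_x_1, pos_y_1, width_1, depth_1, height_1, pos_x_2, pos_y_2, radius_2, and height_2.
pos_x_1 = 4
pos_y_1 = 1.5
width_1 = 3
depth_1 = 3
height_1 = 2.5
pos_x_2 = 7
pos_y_2 = 6
radius_2 = 2.5
height_2 = 5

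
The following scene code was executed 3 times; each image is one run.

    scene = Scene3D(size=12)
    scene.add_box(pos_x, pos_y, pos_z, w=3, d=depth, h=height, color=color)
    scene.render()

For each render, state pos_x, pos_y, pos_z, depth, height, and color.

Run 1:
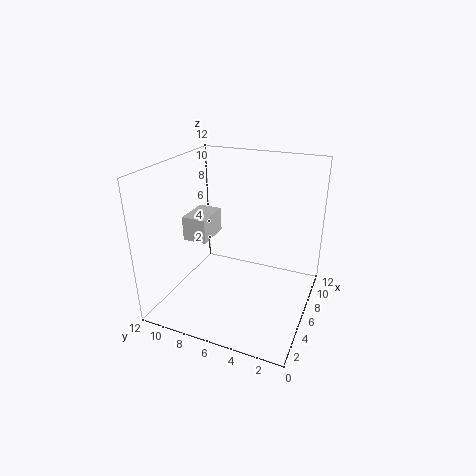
pos_x = 4; pos_y = 8; pos_z = 6; depth = 2; height = 2; color = 'lightgray'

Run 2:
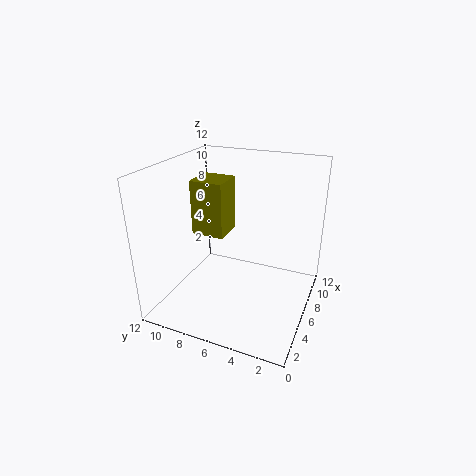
pos_x = 7; pos_y = 8; pos_z = 5; depth = 3; height = 5; color = 'olive'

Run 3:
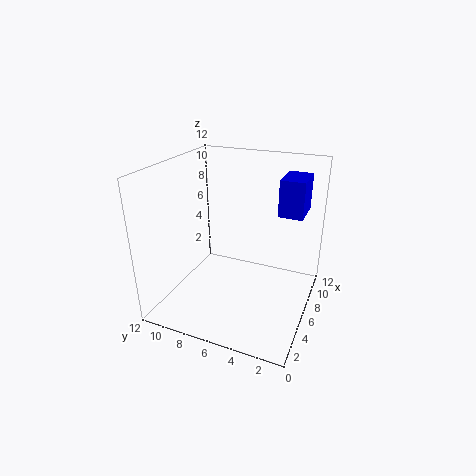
pos_x = 7; pos_y = 1; pos_z = 8; depth = 2; height = 3; color = 'blue'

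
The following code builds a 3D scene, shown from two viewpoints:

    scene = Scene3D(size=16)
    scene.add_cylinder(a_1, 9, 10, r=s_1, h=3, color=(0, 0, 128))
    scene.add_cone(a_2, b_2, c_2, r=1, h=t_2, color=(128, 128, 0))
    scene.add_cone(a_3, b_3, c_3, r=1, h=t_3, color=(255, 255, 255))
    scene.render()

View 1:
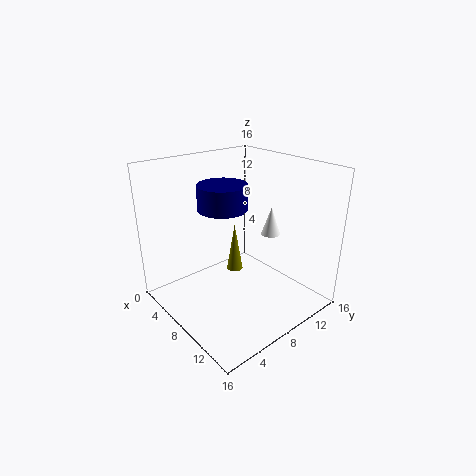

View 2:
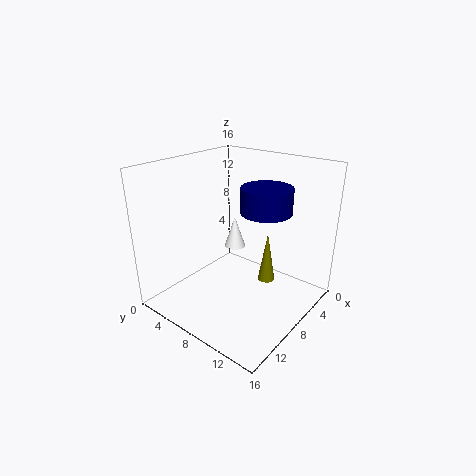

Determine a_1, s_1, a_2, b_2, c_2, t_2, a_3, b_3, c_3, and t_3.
a_1 = 4, s_1 = 3, a_2 = 5, b_2 = 10, c_2 = 2, t_2 = 6, a_3 = 11, b_3 = 10, c_3 = 9, t_3 = 3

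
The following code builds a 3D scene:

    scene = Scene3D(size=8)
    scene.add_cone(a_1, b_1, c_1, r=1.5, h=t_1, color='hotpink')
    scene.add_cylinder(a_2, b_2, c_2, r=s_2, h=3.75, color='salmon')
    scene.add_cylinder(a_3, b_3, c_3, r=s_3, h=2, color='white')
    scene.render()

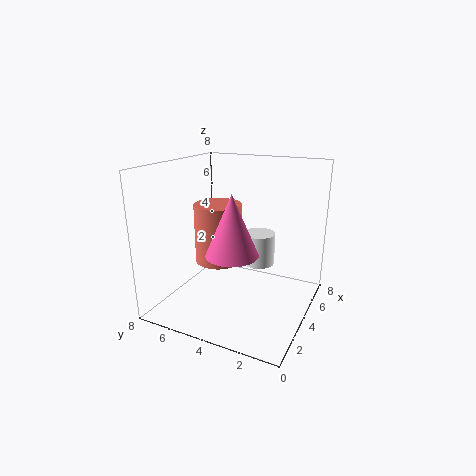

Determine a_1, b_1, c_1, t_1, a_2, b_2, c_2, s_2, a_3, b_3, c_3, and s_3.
a_1 = 3.75, b_1 = 4.25, c_1 = 3, t_1 = 3.5, a_2 = 5.75, b_2 = 6.25, c_2 = 1.5, s_2 = 1.5, a_3 = 6.5, b_3 = 3.75, c_3 = 1.5, s_3 = 1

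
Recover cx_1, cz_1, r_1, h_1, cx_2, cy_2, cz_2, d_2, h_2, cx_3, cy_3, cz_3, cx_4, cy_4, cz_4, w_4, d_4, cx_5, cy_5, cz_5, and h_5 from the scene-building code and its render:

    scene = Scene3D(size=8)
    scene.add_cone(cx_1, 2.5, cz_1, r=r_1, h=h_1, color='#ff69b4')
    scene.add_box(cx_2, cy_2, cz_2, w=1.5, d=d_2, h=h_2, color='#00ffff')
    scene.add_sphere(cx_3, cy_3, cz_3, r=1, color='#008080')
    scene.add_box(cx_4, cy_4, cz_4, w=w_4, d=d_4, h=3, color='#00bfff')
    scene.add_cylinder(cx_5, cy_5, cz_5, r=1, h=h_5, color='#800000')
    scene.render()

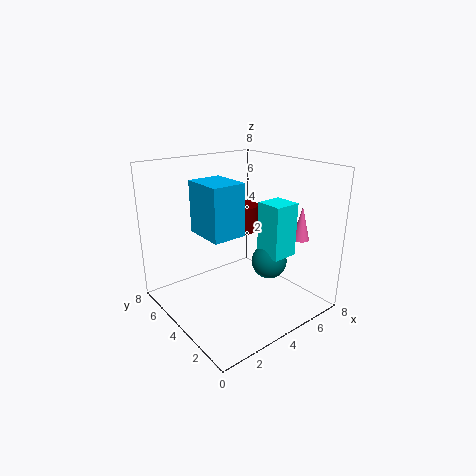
cx_1 = 7.5; cz_1 = 3.5; r_1 = 0.5; h_1 = 2; cx_2 = 5; cy_2 = 2; cz_2 = 3; d_2 = 1.5; h_2 = 3; cx_3 = 5.5; cy_3 = 3; cz_3 = 2.5; cx_4 = 2.5; cy_4 = 4; cz_4 = 4; w_4 = 2; d_4 = 2.5; cx_5 = 5; cy_5 = 5; cz_5 = 4; h_5 = 1.5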